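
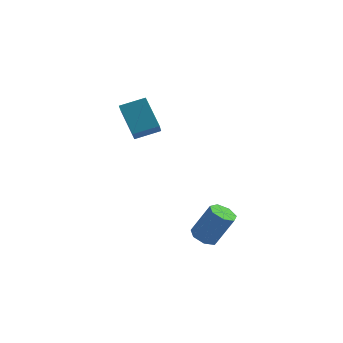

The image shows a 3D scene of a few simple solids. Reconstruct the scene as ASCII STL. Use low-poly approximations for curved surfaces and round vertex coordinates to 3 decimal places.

solid 
facet normal -0.470 -0.073 -0.880
outer loop
vertex 2.377 -2.389 -3.454
vertex 1.795 -2.596 -3.126
vertex 1.997 -1.945 -3.288
endloop
endfacet
facet normal 0.623 0.679 -0.389
outer loop
vertex 2.377 -2.389 -3.454
vertex 1.997 -1.945 -3.288
vertex 3.228 -2.257 -1.862
endloop
endfacet
facet normal 0.622 0.681 -0.388
outer loop
vertex 3.228 -2.257 -1.862
vertex 1.997 -1.945 -3.288
vertex 2.847 -1.814 -1.695
endloop
endfacet
facet normal 0.470 0.072 0.880
outer loop
vertex 3.228 -2.257 -1.862
vertex 2.847 -1.814 -1.695
vertex 2.645 -2.464 -1.534
endloop
endfacet
facet normal -0.469 -0.073 -0.880
outer loop
vertex 1.997 -1.945 -3.288
vertex 1.795 -2.596 -3.126
vertex 1.464 -1.992 -3.0
endloop
endfacet
facet normal -0.102 0.994 -0.027
outer loop
vertex 1.997 -1.945 -3.288
vertex 1.464 -1.992 -3.0
vertex 2.847 -1.814 -1.695
endloop
endfacet
facet normal -0.101 0.994 -0.028
outer loop
vertex 2.847 -1.814 -1.695
vertex 1.464 -1.992 -3.0
vertex 2.314 -1.86 -1.407
endloop
endfacet
facet normal 0.469 0.072 0.880
outer loop
vertex 2.847 -1.814 -1.695
vertex 2.314 -1.86 -1.407
vertex 2.645 -2.464 -1.534
endloop
endfacet
facet normal -0.469 -0.074 -0.880
outer loop
vertex 1.464 -1.992 -3.0
vertex 1.795 -2.596 -3.126
vertex 1.181 -2.494 -2.807
endloop
endfacet
facet normal -0.750 0.559 0.354
outer loop
vertex 1.464 -1.992 -3.0
vertex 1.181 -2.494 -2.807
vertex 2.314 -1.86 -1.407
endloop
endfacet
facet normal -0.750 0.559 0.354
outer loop
vertex 2.314 -1.86 -1.407
vertex 1.181 -2.494 -2.807
vertex 2.031 -2.362 -1.214
endloop
endfacet
facet normal 0.470 0.073 0.879
outer loop
vertex 2.314 -1.86 -1.407
vertex 2.031 -2.362 -1.214
vertex 2.645 -2.464 -1.534
endloop
endfacet
facet normal -0.469 -0.074 -0.880
outer loop
vertex 1.181 -2.494 -2.807
vertex 1.795 -2.596 -3.126
vertex 1.36 -3.072 -2.854
endloop
endfacet
facet normal -0.832 -0.296 0.469
outer loop
vertex 1.181 -2.494 -2.807
vertex 1.36 -3.072 -2.854
vertex 2.031 -2.362 -1.214
endloop
endfacet
facet normal -0.832 -0.297 0.469
outer loop
vertex 2.031 -2.362 -1.214
vertex 1.36 -3.072 -2.854
vertex 2.21 -2.94 -1.262
endloop
endfacet
facet normal 0.470 0.073 0.879
outer loop
vertex 2.031 -2.362 -1.214
vertex 2.21 -2.94 -1.262
vertex 2.645 -2.464 -1.534
endloop
endfacet
facet normal -0.471 -0.072 -0.879
outer loop
vertex 1.36 -3.072 -2.854
vertex 1.795 -2.596 -3.126
vertex 1.866 -3.292 -3.107
endloop
endfacet
facet normal -0.288 -0.929 0.231
outer loop
vertex 1.36 -3.072 -2.854
vertex 1.866 -3.292 -3.107
vertex 2.21 -2.94 -1.262
endloop
endfacet
facet normal -0.288 -0.929 0.231
outer loop
vertex 2.21 -2.94 -1.262
vertex 1.866 -3.292 -3.107
vertex 2.717 -3.16 -1.514
endloop
endfacet
facet normal 0.469 0.074 0.880
outer loop
vertex 2.21 -2.94 -1.262
vertex 2.717 -3.16 -1.514
vertex 2.645 -2.464 -1.534
endloop
endfacet
facet normal -0.470 -0.072 -0.880
outer loop
vertex 1.866 -3.292 -3.107
vertex 1.795 -2.596 -3.126
vertex 2.319 -2.988 -3.374
endloop
endfacet
facet normal 0.472 -0.863 -0.181
outer loop
vertex 1.866 -3.292 -3.107
vertex 2.319 -2.988 -3.374
vertex 2.717 -3.16 -1.514
endloop
endfacet
facet normal 0.472 -0.863 -0.181
outer loop
vertex 2.717 -3.16 -1.514
vertex 2.319 -2.988 -3.374
vertex 3.17 -2.856 -1.781
endloop
endfacet
facet normal 0.469 0.074 0.880
outer loop
vertex 2.717 -3.16 -1.514
vertex 3.17 -2.856 -1.781
vertex 2.645 -2.464 -1.534
endloop
endfacet
facet normal -0.470 -0.072 -0.880
outer loop
vertex 2.319 -2.988 -3.374
vertex 1.795 -2.596 -3.126
vertex 2.377 -2.389 -3.454
endloop
endfacet
facet normal 0.878 -0.146 -0.457
outer loop
vertex 2.319 -2.988 -3.374
vertex 2.377 -2.389 -3.454
vertex 3.17 -2.856 -1.781
endloop
endfacet
facet normal 0.877 -0.147 -0.457
outer loop
vertex 3.17 -2.856 -1.781
vertex 2.377 -2.389 -3.454
vertex 3.228 -2.257 -1.862
endloop
endfacet
facet normal 0.469 0.074 0.880
outer loop
vertex 3.17 -2.856 -1.781
vertex 3.228 -2.257 -1.862
vertex 2.645 -2.464 -1.534
endloop
endfacet
facet normal -0.899 -0.330 -0.288
outer loop
vertex -2.099 2.007 0.62
vertex -2.915 3.156 1.85
vertex -2.148 2.896 -0.243
endloop
endfacet
facet normal 0.436 -0.614 -0.658
outer loop
vertex -0.925 3.344 0.15
vertex -2.099 2.007 0.62
vertex -2.148 2.896 -0.243
endloop
endfacet
facet normal -0.899 -0.329 -0.289
outer loop
vertex -2.148 2.896 -0.243
vertex -2.915 3.156 1.85
vertex -2.963 4.045 0.987
endloop
endfacet
facet normal -0.039 0.717 -0.696
outer loop
vertex -2.963 4.045 0.987
vertex -0.925 3.344 0.15
vertex -2.148 2.896 -0.243
endloop
endfacet
facet normal 0.039 -0.717 0.696
outer loop
vertex -2.099 2.007 0.62
vertex -1.692 3.604 2.243
vertex -2.915 3.156 1.85
endloop
endfacet
facet normal 0.437 -0.614 -0.657
outer loop
vertex -0.877 2.455 1.013
vertex -2.099 2.007 0.62
vertex -0.925 3.344 0.15
endloop
endfacet
facet normal 0.039 -0.717 0.696
outer loop
vertex -0.877 2.455 1.013
vertex -1.692 3.604 2.243
vertex -2.099 2.007 0.62
endloop
endfacet
facet normal -0.436 0.615 0.657
outer loop
vertex -2.915 3.156 1.85
vertex -1.692 3.604 2.243
vertex -2.963 4.045 0.987
endloop
endfacet
facet normal -0.039 0.717 -0.696
outer loop
vertex -1.741 4.493 1.38
vertex -0.925 3.344 0.15
vertex -2.963 4.045 0.987
endloop
endfacet
facet normal -0.437 0.614 0.657
outer loop
vertex -2.963 4.045 0.987
vertex -1.692 3.604 2.243
vertex -1.741 4.493 1.38
endloop
endfacet
facet normal 0.899 0.329 0.289
outer loop
vertex -1.741 4.493 1.38
vertex -0.877 2.455 1.013
vertex -0.925 3.344 0.15
endloop
endfacet
facet normal 0.899 0.329 0.288
outer loop
vertex -1.692 3.604 2.243
vertex -0.877 2.455 1.013
vertex -1.741 4.493 1.38
endloop
endfacet

endsolid


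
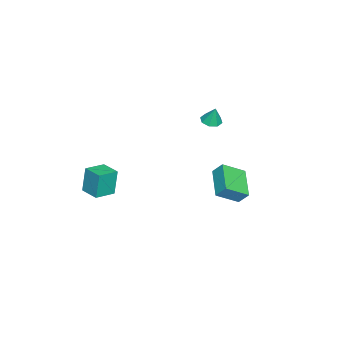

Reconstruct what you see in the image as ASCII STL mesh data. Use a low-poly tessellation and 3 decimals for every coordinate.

solid 
facet normal -0.139 -0.251 -0.958
outer loop
vertex -3.333 1.531 3.254
vertex -3.828 1.919 3.224
vertex -3.209 1.977 3.119
endloop
endfacet
facet normal 0.913 -0.137 0.385
outer loop
vertex -3.333 1.531 3.254
vertex -3.209 1.977 3.119
vertex -3.672 2.201 4.296
endloop
endfacet
facet normal -0.139 -0.252 -0.958
outer loop
vertex -3.209 1.977 3.119
vertex -3.828 1.919 3.224
vertex -3.448 2.389 3.045
endloop
endfacet
facet normal 0.825 0.519 0.226
outer loop
vertex -3.209 1.977 3.119
vertex -3.448 2.389 3.045
vertex -3.672 2.201 4.296
endloop
endfacet
facet normal -0.139 -0.252 -0.958
outer loop
vertex -3.448 2.389 3.045
vertex -3.828 1.919 3.224
vertex -3.91 2.526 3.076
endloop
endfacet
facet normal 0.291 0.937 0.193
outer loop
vertex -3.448 2.389 3.045
vertex -3.91 2.526 3.076
vertex -3.672 2.201 4.296
endloop
endfacet
facet normal -0.138 -0.252 -0.958
outer loop
vertex -3.91 2.526 3.076
vertex -3.828 1.919 3.224
vertex -4.323 2.307 3.193
endloop
endfacet
facet normal -0.377 0.874 0.306
outer loop
vertex -3.91 2.526 3.076
vertex -4.323 2.307 3.193
vertex -3.672 2.201 4.296
endloop
endfacet
facet normal -0.139 -0.254 -0.957
outer loop
vertex -4.323 2.307 3.193
vertex -3.828 1.919 3.224
vertex -4.446 1.861 3.329
endloop
endfacet
facet normal -0.785 0.368 0.499
outer loop
vertex -4.323 2.307 3.193
vertex -4.446 1.861 3.329
vertex -3.672 2.201 4.296
endloop
endfacet
facet normal -0.139 -0.251 -0.958
outer loop
vertex -4.446 1.861 3.329
vertex -3.828 1.919 3.224
vertex -4.207 1.449 3.402
endloop
endfacet
facet normal -0.696 -0.287 0.658
outer loop
vertex -4.446 1.861 3.329
vertex -4.207 1.449 3.402
vertex -3.672 2.201 4.296
endloop
endfacet
facet normal -0.139 -0.251 -0.958
outer loop
vertex -4.207 1.449 3.402
vertex -3.828 1.919 3.224
vertex -3.746 1.312 3.371
endloop
endfacet
facet normal -0.163 -0.705 0.690
outer loop
vertex -4.207 1.449 3.402
vertex -3.746 1.312 3.371
vertex -3.672 2.201 4.296
endloop
endfacet
facet normal -0.138 -0.251 -0.958
outer loop
vertex -3.746 1.312 3.371
vertex -3.828 1.919 3.224
vertex -3.333 1.531 3.254
endloop
endfacet
facet normal 0.504 -0.642 0.577
outer loop
vertex -3.746 1.312 3.371
vertex -3.333 1.531 3.254
vertex -3.672 2.201 4.296
endloop
endfacet
facet normal -0.864 -0.358 0.354
outer loop
vertex -1.589 2.681 0.651
vertex -1.539 3.256 1.355
vertex -2.365 3.746 -0.164
endloop
endfacet
facet normal -0.055 -0.632 -0.773
outer loop
vertex -0.681 4.444 -0.855
vertex -1.589 2.681 0.651
vertex -2.365 3.746 -0.164
endloop
endfacet
facet normal -0.864 -0.358 0.354
outer loop
vertex -2.365 3.746 -0.164
vertex -1.539 3.256 1.355
vertex -2.315 4.321 0.539
endloop
endfacet
facet normal -0.501 0.687 -0.526
outer loop
vertex -2.315 4.321 0.539
vertex -0.681 4.444 -0.855
vertex -2.365 3.746 -0.164
endloop
endfacet
facet normal 0.501 -0.687 0.526
outer loop
vertex -1.589 2.681 0.651
vertex 0.145 3.954 0.664
vertex -1.539 3.256 1.355
endloop
endfacet
facet normal -0.055 -0.632 -0.773
outer loop
vertex 0.095 3.379 -0.039
vertex -1.589 2.681 0.651
vertex -0.681 4.444 -0.855
endloop
endfacet
facet normal 0.501 -0.687 0.526
outer loop
vertex 0.095 3.379 -0.039
vertex 0.145 3.954 0.664
vertex -1.589 2.681 0.651
endloop
endfacet
facet normal 0.055 0.632 0.773
outer loop
vertex -1.539 3.256 1.355
vertex 0.145 3.954 0.664
vertex -2.315 4.321 0.539
endloop
endfacet
facet normal -0.501 0.688 -0.526
outer loop
vertex -0.631 5.019 -0.151
vertex -0.681 4.444 -0.855
vertex -2.315 4.321 0.539
endloop
endfacet
facet normal 0.055 0.632 0.773
outer loop
vertex -2.315 4.321 0.539
vertex 0.145 3.954 0.664
vertex -0.631 5.019 -0.151
endloop
endfacet
facet normal 0.864 0.358 -0.354
outer loop
vertex -0.631 5.019 -0.151
vertex 0.095 3.379 -0.039
vertex -0.681 4.444 -0.855
endloop
endfacet
facet normal 0.864 0.358 -0.354
outer loop
vertex 0.145 3.954 0.664
vertex 0.095 3.379 -0.039
vertex -0.631 5.019 -0.151
endloop
endfacet
facet normal -0.525 -0.850 -0.027
outer loop
vertex 3.646 -2.627 3.148
vertex 2.618 -1.985 2.937
vertex 3.898 -2.733 1.592
endloop
endfacet
facet normal 0.836 -0.522 0.171
outer loop
vertex 4.502 -1.755 1.623
vertex 3.646 -2.627 3.148
vertex 3.898 -2.733 1.592
endloop
endfacet
facet normal -0.525 -0.851 -0.027
outer loop
vertex 3.898 -2.733 1.592
vertex 2.618 -1.985 2.937
vertex 2.87 -2.092 1.381
endloop
endfacet
facet normal 0.160 -0.068 -0.985
outer loop
vertex 2.87 -2.092 1.381
vertex 4.502 -1.755 1.623
vertex 3.898 -2.733 1.592
endloop
endfacet
facet normal -0.160 0.068 0.985
outer loop
vertex 3.646 -2.627 3.148
vertex 3.222 -1.007 2.968
vertex 2.618 -1.985 2.937
endloop
endfacet
facet normal 0.836 -0.521 0.171
outer loop
vertex 4.25 -1.648 3.179
vertex 3.646 -2.627 3.148
vertex 4.502 -1.755 1.623
endloop
endfacet
facet normal -0.160 0.068 0.985
outer loop
vertex 4.25 -1.648 3.179
vertex 3.222 -1.007 2.968
vertex 3.646 -2.627 3.148
endloop
endfacet
facet normal -0.836 0.522 -0.171
outer loop
vertex 2.618 -1.985 2.937
vertex 3.222 -1.007 2.968
vertex 2.87 -2.092 1.381
endloop
endfacet
facet normal 0.160 -0.068 -0.985
outer loop
vertex 3.474 -1.113 1.412
vertex 4.502 -1.755 1.623
vertex 2.87 -2.092 1.381
endloop
endfacet
facet normal -0.836 0.521 -0.171
outer loop
vertex 2.87 -2.092 1.381
vertex 3.222 -1.007 2.968
vertex 3.474 -1.113 1.412
endloop
endfacet
facet normal 0.526 0.850 0.027
outer loop
vertex 3.474 -1.113 1.412
vertex 4.25 -1.648 3.179
vertex 4.502 -1.755 1.623
endloop
endfacet
facet normal 0.525 0.851 0.027
outer loop
vertex 3.222 -1.007 2.968
vertex 4.25 -1.648 3.179
vertex 3.474 -1.113 1.412
endloop
endfacet

endsolid


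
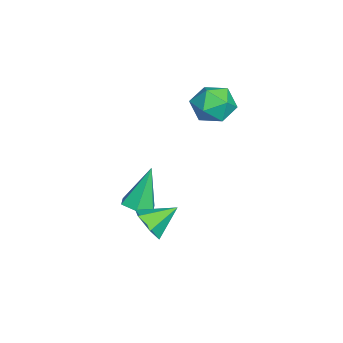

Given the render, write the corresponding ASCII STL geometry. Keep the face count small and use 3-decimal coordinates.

solid 
facet normal 0.242 -0.248 -0.938
outer loop
vertex -0.2 0.554 -3.006
vertex -0.986 0.529 -3.202
vertex -0.571 1.221 -3.278
endloop
endfacet
facet normal 0.740 0.562 0.369
outer loop
vertex -0.2 0.554 -3.006
vertex -0.571 1.221 -3.278
vertex -1.514 1.071 -1.158
endloop
endfacet
facet normal 0.243 -0.249 -0.938
outer loop
vertex -0.571 1.221 -3.278
vertex -0.986 0.529 -3.202
vertex -1.356 1.196 -3.475
endloop
endfacet
facet normal -0.045 0.998 0.051
outer loop
vertex -0.571 1.221 -3.278
vertex -1.356 1.196 -3.475
vertex -1.514 1.071 -1.158
endloop
endfacet
facet normal 0.243 -0.249 -0.938
outer loop
vertex -1.356 1.196 -3.475
vertex -0.986 0.529 -3.202
vertex -1.771 0.504 -3.399
endloop
endfacet
facet normal -0.859 0.512 -0.031
outer loop
vertex -1.356 1.196 -3.475
vertex -1.771 0.504 -3.399
vertex -1.514 1.071 -1.158
endloop
endfacet
facet normal 0.243 -0.248 -0.938
outer loop
vertex -1.771 0.504 -3.399
vertex -0.986 0.529 -3.202
vertex -1.4 -0.163 -3.126
endloop
endfacet
facet normal -0.889 -0.410 0.206
outer loop
vertex -1.771 0.504 -3.399
vertex -1.4 -0.163 -3.126
vertex -1.514 1.071 -1.158
endloop
endfacet
facet normal 0.242 -0.248 -0.938
outer loop
vertex -1.4 -0.163 -3.126
vertex -0.986 0.529 -3.202
vertex -0.615 -0.137 -2.93
endloop
endfacet
facet normal -0.103 -0.845 0.524
outer loop
vertex -1.4 -0.163 -3.126
vertex -0.615 -0.137 -2.93
vertex -1.514 1.071 -1.158
endloop
endfacet
facet normal 0.242 -0.248 -0.938
outer loop
vertex -0.615 -0.137 -2.93
vertex -0.986 0.529 -3.202
vertex -0.2 0.554 -3.006
endloop
endfacet
facet normal 0.710 -0.360 0.605
outer loop
vertex -0.615 -0.137 -2.93
vertex -0.2 0.554 -3.006
vertex -1.514 1.071 -1.158
endloop
endfacet
facet normal 0.344 -0.792 -0.505
outer loop
vertex 2.648 0.933 -1.153
vertex 2.328 1.276 -1.909
vertex 3.156 1.47 -1.649
endloop
endfacet
facet normal 0.507 0.276 0.817
outer loop
vertex 2.648 0.933 -1.153
vertex 3.156 1.47 -1.649
vertex 1.812 2.464 -1.151
endloop
endfacet
facet normal 0.344 -0.792 -0.505
outer loop
vertex 3.156 1.47 -1.649
vertex 2.328 1.276 -1.909
vertex 2.836 1.813 -2.405
endloop
endfacet
facet normal 0.614 0.783 0.095
outer loop
vertex 3.156 1.47 -1.649
vertex 2.836 1.813 -2.405
vertex 1.812 2.464 -1.151
endloop
endfacet
facet normal 0.344 -0.792 -0.505
outer loop
vertex 2.836 1.813 -2.405
vertex 2.328 1.276 -1.909
vertex 2.007 1.619 -2.665
endloop
endfacet
facet normal -0.049 0.869 -0.492
outer loop
vertex 2.836 1.813 -2.405
vertex 2.007 1.619 -2.665
vertex 1.812 2.464 -1.151
endloop
endfacet
facet normal 0.344 -0.792 -0.505
outer loop
vertex 2.007 1.619 -2.665
vertex 2.328 1.276 -1.909
vertex 1.499 1.082 -2.169
endloop
endfacet
facet normal -0.820 0.448 -0.356
outer loop
vertex 2.007 1.619 -2.665
vertex 1.499 1.082 -2.169
vertex 1.812 2.464 -1.151
endloop
endfacet
facet normal 0.344 -0.792 -0.505
outer loop
vertex 1.499 1.082 -2.169
vertex 2.328 1.276 -1.909
vertex 1.82 0.739 -1.413
endloop
endfacet
facet normal -0.928 -0.060 0.367
outer loop
vertex 1.499 1.082 -2.169
vertex 1.82 0.739 -1.413
vertex 1.812 2.464 -1.151
endloop
endfacet
facet normal 0.344 -0.792 -0.505
outer loop
vertex 1.82 0.739 -1.413
vertex 2.328 1.276 -1.909
vertex 2.648 0.933 -1.153
endloop
endfacet
facet normal -0.265 -0.146 0.953
outer loop
vertex 1.82 0.739 -1.413
vertex 2.648 0.933 -1.153
vertex 1.812 2.464 -1.151
endloop
endfacet
facet normal -0.957 -0.284 -0.066
outer loop
vertex -3.819 3.941 1.944
vertex -3.502 2.955 1.592
vertex -3.63 3.138 2.662
endloop
endfacet
facet normal -0.870 0.199 0.451
outer loop
vertex -3.819 3.941 1.944
vertex -3.63 3.138 2.662
vertex -3.287 4.155 2.875
endloop
endfacet
facet normal -0.594 0.789 0.158
outer loop
vertex -3.819 3.941 1.944
vertex -3.287 4.155 2.875
vertex -2.947 4.6 1.935
endloop
endfacet
facet normal -0.511 0.669 -0.540
outer loop
vertex -3.819 3.941 1.944
vertex -2.947 4.6 1.935
vertex -3.08 3.858 1.142
endloop
endfacet
facet normal -0.735 0.006 -0.678
outer loop
vertex -3.819 3.941 1.944
vertex -3.08 3.858 1.142
vertex -3.502 2.955 1.592
endloop
endfacet
facet normal -0.394 -0.059 0.917
outer loop
vertex -3.287 4.155 2.875
vertex -3.63 3.138 2.662
vertex -2.64 3.302 3.098
endloop
endfacet
facet normal -0.534 -0.842 0.080
outer loop
vertex -3.63 3.138 2.662
vertex -3.502 2.955 1.592
vertex -2.773 2.56 2.305
endloop
endfacet
facet normal -0.176 -0.372 -0.911
outer loop
vertex -3.502 2.955 1.592
vertex -3.08 3.858 1.142
vertex -2.433 3.005 1.365
endloop
endfacet
facet normal 0.187 0.702 -0.688
outer loop
vertex -3.08 3.858 1.142
vertex -2.947 4.6 1.935
vertex -2.09 4.022 1.578
endloop
endfacet
facet normal 0.052 0.895 0.443
outer loop
vertex -2.947 4.6 1.935
vertex -3.287 4.155 2.875
vertex -2.218 4.205 2.648
endloop
endfacet
facet normal 0.511 -0.669 0.540
outer loop
vertex -1.901 3.219 2.296
vertex -2.64 3.302 3.098
vertex -2.773 2.56 2.305
endloop
endfacet
facet normal 0.594 -0.789 -0.158
outer loop
vertex -1.901 3.219 2.296
vertex -2.773 2.56 2.305
vertex -2.433 3.005 1.365
endloop
endfacet
facet normal 0.870 -0.199 -0.451
outer loop
vertex -1.901 3.219 2.296
vertex -2.433 3.005 1.365
vertex -2.09 4.022 1.578
endloop
endfacet
facet normal 0.957 0.284 0.066
outer loop
vertex -1.901 3.219 2.296
vertex -2.09 4.022 1.578
vertex -2.218 4.205 2.648
endloop
endfacet
facet normal 0.735 -0.006 0.678
outer loop
vertex -1.901 3.219 2.296
vertex -2.218 4.205 2.648
vertex -2.64 3.302 3.098
endloop
endfacet
facet normal -0.187 -0.702 0.688
outer loop
vertex -2.773 2.56 2.305
vertex -2.64 3.302 3.098
vertex -3.63 3.138 2.662
endloop
endfacet
facet normal -0.052 -0.895 -0.443
outer loop
vertex -2.433 3.005 1.365
vertex -2.773 2.56 2.305
vertex -3.502 2.955 1.592
endloop
endfacet
facet normal 0.394 0.059 -0.917
outer loop
vertex -2.09 4.022 1.578
vertex -2.433 3.005 1.365
vertex -3.08 3.858 1.142
endloop
endfacet
facet normal 0.534 0.842 -0.080
outer loop
vertex -2.218 4.205 2.648
vertex -2.09 4.022 1.578
vertex -2.947 4.6 1.935
endloop
endfacet
facet normal 0.176 0.372 0.911
outer loop
vertex -2.64 3.302 3.098
vertex -2.218 4.205 2.648
vertex -3.287 4.155 2.875
endloop
endfacet

endsolid


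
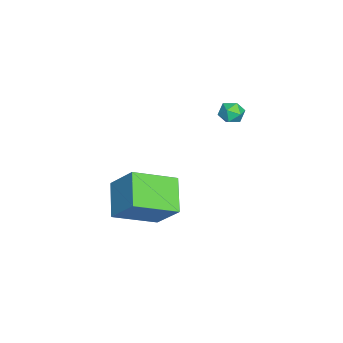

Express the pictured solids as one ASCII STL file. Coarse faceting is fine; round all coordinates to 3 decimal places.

solid 
facet normal -0.376 -0.560 -0.738
outer loop
vertex 0.979 -1.267 -0.399
vertex 0.085 0.492 -1.278
vertex 2.446 -0.997 -1.352
endloop
endfacet
facet normal 0.414 -0.814 0.407
outer loop
vertex 3.135 0.028 -0.002
vertex 0.979 -1.267 -0.399
vertex 2.446 -0.997 -1.352
endloop
endfacet
facet normal -0.376 -0.560 -0.738
outer loop
vertex 2.446 -0.997 -1.352
vertex 0.085 0.492 -1.278
vertex 1.552 0.762 -2.231
endloop
endfacet
facet normal 0.829 0.152 -0.538
outer loop
vertex 1.552 0.762 -2.231
vertex 3.135 0.028 -0.002
vertex 2.446 -0.997 -1.352
endloop
endfacet
facet normal -0.829 -0.152 0.538
outer loop
vertex 0.979 -1.267 -0.399
vertex 0.774 1.517 0.072
vertex 0.085 0.492 -1.278
endloop
endfacet
facet normal 0.414 -0.814 0.407
outer loop
vertex 1.668 -0.242 0.951
vertex 0.979 -1.267 -0.399
vertex 3.135 0.028 -0.002
endloop
endfacet
facet normal -0.829 -0.152 0.538
outer loop
vertex 1.668 -0.242 0.951
vertex 0.774 1.517 0.072
vertex 0.979 -1.267 -0.399
endloop
endfacet
facet normal -0.414 0.814 -0.407
outer loop
vertex 0.085 0.492 -1.278
vertex 0.774 1.517 0.072
vertex 1.552 0.762 -2.231
endloop
endfacet
facet normal 0.829 0.152 -0.538
outer loop
vertex 2.241 1.787 -0.881
vertex 3.135 0.028 -0.002
vertex 1.552 0.762 -2.231
endloop
endfacet
facet normal -0.414 0.814 -0.407
outer loop
vertex 1.552 0.762 -2.231
vertex 0.774 1.517 0.072
vertex 2.241 1.787 -0.881
endloop
endfacet
facet normal 0.376 0.560 0.738
outer loop
vertex 2.241 1.787 -0.881
vertex 1.668 -0.242 0.951
vertex 3.135 0.028 -0.002
endloop
endfacet
facet normal 0.376 0.560 0.738
outer loop
vertex 0.774 1.517 0.072
vertex 1.668 -0.242 0.951
vertex 2.241 1.787 -0.881
endloop
endfacet
facet normal 0.238 0.961 -0.142
outer loop
vertex -3.094 3.646 1.015
vertex -3.505 3.816 1.477
vertex -2.894 3.686 1.623
endloop
endfacet
facet normal 0.791 0.535 -0.295
outer loop
vertex -3.094 3.646 1.015
vertex -2.894 3.686 1.623
vertex -2.702 3.198 1.253
endloop
endfacet
facet normal 0.585 0.083 -0.807
outer loop
vertex -3.094 3.646 1.015
vertex -2.702 3.198 1.253
vertex -3.194 3.027 0.879
endloop
endfacet
facet normal -0.096 0.228 -0.969
outer loop
vertex -3.094 3.646 1.015
vertex -3.194 3.027 0.879
vertex -3.69 3.409 1.018
endloop
endfacet
facet normal -0.309 0.770 -0.558
outer loop
vertex -3.094 3.646 1.015
vertex -3.69 3.409 1.018
vertex -3.505 3.816 1.477
endloop
endfacet
facet normal 0.945 0.154 0.288
outer loop
vertex -2.702 3.198 1.253
vertex -2.894 3.686 1.623
vertex -2.87 3.091 1.862
endloop
endfacet
facet normal 0.051 0.842 0.538
outer loop
vertex -2.894 3.686 1.623
vertex -3.505 3.816 1.477
vertex -3.366 3.473 2.001
endloop
endfacet
facet normal -0.835 0.533 -0.137
outer loop
vertex -3.505 3.816 1.477
vertex -3.69 3.409 1.018
vertex -3.858 3.302 1.627
endloop
endfacet
facet normal -0.488 -0.342 -0.803
outer loop
vertex -3.69 3.409 1.018
vertex -3.194 3.027 0.879
vertex -3.666 2.814 1.257
endloop
endfacet
facet normal 0.612 -0.578 -0.540
outer loop
vertex -3.194 3.027 0.879
vertex -2.702 3.198 1.253
vertex -3.055 2.684 1.403
endloop
endfacet
facet normal 0.096 -0.228 0.969
outer loop
vertex -3.466 2.854 1.865
vertex -2.87 3.091 1.862
vertex -3.366 3.473 2.001
endloop
endfacet
facet normal -0.585 -0.083 0.807
outer loop
vertex -3.466 2.854 1.865
vertex -3.366 3.473 2.001
vertex -3.858 3.302 1.627
endloop
endfacet
facet normal -0.791 -0.535 0.295
outer loop
vertex -3.466 2.854 1.865
vertex -3.858 3.302 1.627
vertex -3.666 2.814 1.257
endloop
endfacet
facet normal -0.238 -0.961 0.142
outer loop
vertex -3.466 2.854 1.865
vertex -3.666 2.814 1.257
vertex -3.055 2.684 1.403
endloop
endfacet
facet normal 0.309 -0.770 0.558
outer loop
vertex -3.466 2.854 1.865
vertex -3.055 2.684 1.403
vertex -2.87 3.091 1.862
endloop
endfacet
facet normal 0.488 0.342 0.803
outer loop
vertex -3.366 3.473 2.001
vertex -2.87 3.091 1.862
vertex -2.894 3.686 1.623
endloop
endfacet
facet normal -0.612 0.578 0.540
outer loop
vertex -3.858 3.302 1.627
vertex -3.366 3.473 2.001
vertex -3.505 3.816 1.477
endloop
endfacet
facet normal -0.945 -0.154 -0.288
outer loop
vertex -3.666 2.814 1.257
vertex -3.858 3.302 1.627
vertex -3.69 3.409 1.018
endloop
endfacet
facet normal -0.051 -0.842 -0.538
outer loop
vertex -3.055 2.684 1.403
vertex -3.666 2.814 1.257
vertex -3.194 3.027 0.879
endloop
endfacet
facet normal 0.835 -0.533 0.137
outer loop
vertex -2.87 3.091 1.862
vertex -3.055 2.684 1.403
vertex -2.702 3.198 1.253
endloop
endfacet

endsolid


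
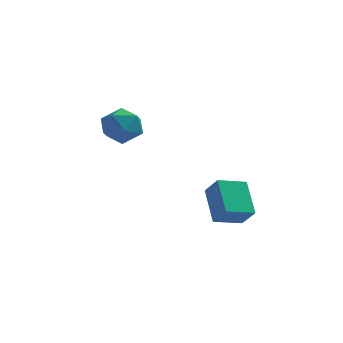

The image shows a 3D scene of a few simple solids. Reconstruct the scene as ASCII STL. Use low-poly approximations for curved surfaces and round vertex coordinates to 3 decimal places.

solid 
facet normal -0.563 0.095 0.821
outer loop
vertex -2.71 2.591 -0.453
vertex -2.103 1.891 0.044
vertex -1.867 2.915 0.087
endloop
endfacet
facet normal -0.555 0.702 0.446
outer loop
vertex -2.71 2.591 -0.453
vertex -1.867 2.915 0.087
vertex -2.085 3.338 -0.851
endloop
endfacet
facet normal -0.802 0.560 -0.208
outer loop
vertex -2.71 2.591 -0.453
vertex -2.085 3.338 -0.851
vertex -2.456 2.576 -1.473
endloop
endfacet
facet normal -0.962 -0.135 -0.238
outer loop
vertex -2.71 2.591 -0.453
vertex -2.456 2.576 -1.473
vertex -2.467 1.681 -0.92
endloop
endfacet
facet normal -0.814 -0.422 0.399
outer loop
vertex -2.71 2.591 -0.453
vertex -2.467 1.681 -0.92
vertex -2.103 1.891 0.044
endloop
endfacet
facet normal 0.123 0.915 0.384
outer loop
vertex -2.085 3.338 -0.851
vertex -1.867 2.915 0.087
vertex -1.093 3.099 -0.6
endloop
endfacet
facet normal 0.111 -0.067 0.991
outer loop
vertex -1.867 2.915 0.087
vertex -2.103 1.891 0.044
vertex -1.104 2.204 -0.047
endloop
endfacet
facet normal -0.296 -0.904 0.309
outer loop
vertex -2.103 1.891 0.044
vertex -2.467 1.681 -0.92
vertex -1.475 1.442 -0.669
endloop
endfacet
facet normal -0.536 -0.439 -0.721
outer loop
vertex -2.467 1.681 -0.92
vertex -2.456 2.576 -1.473
vertex -1.693 1.865 -1.607
endloop
endfacet
facet normal -0.276 0.685 -0.674
outer loop
vertex -2.456 2.576 -1.473
vertex -2.085 3.338 -0.851
vertex -1.457 2.889 -1.564
endloop
endfacet
facet normal 0.962 0.135 0.238
outer loop
vertex -0.85 2.189 -1.067
vertex -1.093 3.099 -0.6
vertex -1.104 2.204 -0.047
endloop
endfacet
facet normal 0.802 -0.560 0.208
outer loop
vertex -0.85 2.189 -1.067
vertex -1.104 2.204 -0.047
vertex -1.475 1.442 -0.669
endloop
endfacet
facet normal 0.555 -0.702 -0.446
outer loop
vertex -0.85 2.189 -1.067
vertex -1.475 1.442 -0.669
vertex -1.693 1.865 -1.607
endloop
endfacet
facet normal 0.563 -0.095 -0.821
outer loop
vertex -0.85 2.189 -1.067
vertex -1.693 1.865 -1.607
vertex -1.457 2.889 -1.564
endloop
endfacet
facet normal 0.814 0.422 -0.399
outer loop
vertex -0.85 2.189 -1.067
vertex -1.457 2.889 -1.564
vertex -1.093 3.099 -0.6
endloop
endfacet
facet normal 0.536 0.439 0.721
outer loop
vertex -1.104 2.204 -0.047
vertex -1.093 3.099 -0.6
vertex -1.867 2.915 0.087
endloop
endfacet
facet normal 0.276 -0.685 0.674
outer loop
vertex -1.475 1.442 -0.669
vertex -1.104 2.204 -0.047
vertex -2.103 1.891 0.044
endloop
endfacet
facet normal -0.123 -0.915 -0.384
outer loop
vertex -1.693 1.865 -1.607
vertex -1.475 1.442 -0.669
vertex -2.467 1.681 -0.92
endloop
endfacet
facet normal -0.111 0.067 -0.991
outer loop
vertex -1.457 2.889 -1.564
vertex -1.693 1.865 -1.607
vertex -2.456 2.576 -1.473
endloop
endfacet
facet normal 0.296 0.904 -0.309
outer loop
vertex -1.093 3.099 -0.6
vertex -1.457 2.889 -1.564
vertex -2.085 3.338 -0.851
endloop
endfacet
facet normal -0.828 -0.501 0.252
outer loop
vertex 3.118 -2.343 -3.398
vertex 2.64 -0.985 -2.27
vertex 2.553 -1.836 -4.249
endloop
endfacet
facet normal 0.262 -0.743 -0.616
outer loop
vertex 3.68 -1.155 -4.59
vertex 3.118 -2.343 -3.398
vertex 2.553 -1.836 -4.249
endloop
endfacet
facet normal -0.828 -0.500 0.252
outer loop
vertex 2.553 -1.836 -4.249
vertex 2.64 -0.985 -2.27
vertex 2.075 -0.477 -3.12
endloop
endfacet
facet normal -0.495 0.446 -0.746
outer loop
vertex 2.075 -0.477 -3.12
vertex 3.68 -1.155 -4.59
vertex 2.553 -1.836 -4.249
endloop
endfacet
facet normal 0.495 -0.445 0.746
outer loop
vertex 3.118 -2.343 -3.398
vertex 3.767 -0.304 -2.611
vertex 2.64 -0.985 -2.27
endloop
endfacet
facet normal 0.261 -0.742 -0.617
outer loop
vertex 4.245 -1.663 -3.74
vertex 3.118 -2.343 -3.398
vertex 3.68 -1.155 -4.59
endloop
endfacet
facet normal 0.495 -0.445 0.746
outer loop
vertex 4.245 -1.663 -3.74
vertex 3.767 -0.304 -2.611
vertex 3.118 -2.343 -3.398
endloop
endfacet
facet normal -0.262 0.742 0.617
outer loop
vertex 2.64 -0.985 -2.27
vertex 3.767 -0.304 -2.611
vertex 2.075 -0.477 -3.12
endloop
endfacet
facet normal -0.495 0.445 -0.746
outer loop
vertex 3.202 0.203 -3.462
vertex 3.68 -1.155 -4.59
vertex 2.075 -0.477 -3.12
endloop
endfacet
facet normal -0.261 0.743 0.616
outer loop
vertex 2.075 -0.477 -3.12
vertex 3.767 -0.304 -2.611
vertex 3.202 0.203 -3.462
endloop
endfacet
facet normal 0.828 0.501 -0.252
outer loop
vertex 3.202 0.203 -3.462
vertex 4.245 -1.663 -3.74
vertex 3.68 -1.155 -4.59
endloop
endfacet
facet normal 0.828 0.500 -0.252
outer loop
vertex 3.767 -0.304 -2.611
vertex 4.245 -1.663 -3.74
vertex 3.202 0.203 -3.462
endloop
endfacet

endsolid


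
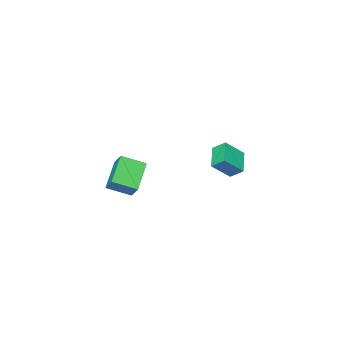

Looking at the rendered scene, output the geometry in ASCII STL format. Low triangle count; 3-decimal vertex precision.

solid 
facet normal -0.703 -0.335 0.627
outer loop
vertex 2.966 -3.722 2.246
vertex 2.063 -2.848 1.701
vertex 2.72 -4.359 1.63
endloop
endfacet
facet normal 0.659 -0.639 0.397
outer loop
vertex 4.077 -3.712 0.419
vertex 2.966 -3.722 2.246
vertex 2.72 -4.359 1.63
endloop
endfacet
facet normal -0.703 -0.335 0.627
outer loop
vertex 2.72 -4.359 1.63
vertex 2.063 -2.848 1.701
vertex 1.817 -3.485 1.085
endloop
endfacet
facet normal -0.267 -0.693 -0.669
outer loop
vertex 1.817 -3.485 1.085
vertex 4.077 -3.712 0.419
vertex 2.72 -4.359 1.63
endloop
endfacet
facet normal 0.267 0.693 0.669
outer loop
vertex 2.966 -3.722 2.246
vertex 3.42 -2.201 0.49
vertex 2.063 -2.848 1.701
endloop
endfacet
facet normal 0.659 -0.639 0.397
outer loop
vertex 4.323 -3.075 1.035
vertex 2.966 -3.722 2.246
vertex 4.077 -3.712 0.419
endloop
endfacet
facet normal 0.267 0.693 0.669
outer loop
vertex 4.323 -3.075 1.035
vertex 3.42 -2.201 0.49
vertex 2.966 -3.722 2.246
endloop
endfacet
facet normal -0.659 0.639 -0.397
outer loop
vertex 2.063 -2.848 1.701
vertex 3.42 -2.201 0.49
vertex 1.817 -3.485 1.085
endloop
endfacet
facet normal -0.267 -0.693 -0.669
outer loop
vertex 3.174 -2.838 -0.126
vertex 4.077 -3.712 0.419
vertex 1.817 -3.485 1.085
endloop
endfacet
facet normal -0.659 0.639 -0.397
outer loop
vertex 1.817 -3.485 1.085
vertex 3.42 -2.201 0.49
vertex 3.174 -2.838 -0.126
endloop
endfacet
facet normal 0.703 0.335 -0.627
outer loop
vertex 3.174 -2.838 -0.126
vertex 4.323 -3.075 1.035
vertex 4.077 -3.712 0.419
endloop
endfacet
facet normal 0.703 0.335 -0.627
outer loop
vertex 3.42 -2.201 0.49
vertex 4.323 -3.075 1.035
vertex 3.174 -2.838 -0.126
endloop
endfacet
facet normal -0.677 -0.517 0.524
outer loop
vertex -2.954 -2.019 2.002
vertex -3.961 -1.613 1.102
vertex -2.795 -2.737 1.5
endloop
endfacet
facet normal 0.714 -0.288 0.638
outer loop
vertex -1.759 -1.947 0.698
vertex -2.954 -2.019 2.002
vertex -2.795 -2.737 1.5
endloop
endfacet
facet normal -0.677 -0.517 0.524
outer loop
vertex -2.795 -2.737 1.5
vertex -3.961 -1.613 1.102
vertex -3.802 -2.331 0.6
endloop
endfacet
facet normal 0.179 -0.806 -0.564
outer loop
vertex -3.802 -2.331 0.6
vertex -1.759 -1.947 0.698
vertex -2.795 -2.737 1.5
endloop
endfacet
facet normal -0.179 0.806 0.564
outer loop
vertex -2.954 -2.019 2.002
vertex -2.925 -0.823 0.3
vertex -3.961 -1.613 1.102
endloop
endfacet
facet normal 0.714 -0.288 0.638
outer loop
vertex -1.918 -1.229 1.2
vertex -2.954 -2.019 2.002
vertex -1.759 -1.947 0.698
endloop
endfacet
facet normal -0.179 0.806 0.564
outer loop
vertex -1.918 -1.229 1.2
vertex -2.925 -0.823 0.3
vertex -2.954 -2.019 2.002
endloop
endfacet
facet normal -0.714 0.288 -0.638
outer loop
vertex -3.961 -1.613 1.102
vertex -2.925 -0.823 0.3
vertex -3.802 -2.331 0.6
endloop
endfacet
facet normal 0.179 -0.806 -0.564
outer loop
vertex -2.766 -1.541 -0.202
vertex -1.759 -1.947 0.698
vertex -3.802 -2.331 0.6
endloop
endfacet
facet normal -0.714 0.288 -0.638
outer loop
vertex -3.802 -2.331 0.6
vertex -2.925 -0.823 0.3
vertex -2.766 -1.541 -0.202
endloop
endfacet
facet normal 0.677 0.517 -0.524
outer loop
vertex -2.766 -1.541 -0.202
vertex -1.918 -1.229 1.2
vertex -1.759 -1.947 0.698
endloop
endfacet
facet normal 0.677 0.517 -0.524
outer loop
vertex -2.925 -0.823 0.3
vertex -1.918 -1.229 1.2
vertex -2.766 -1.541 -0.202
endloop
endfacet

endsolid


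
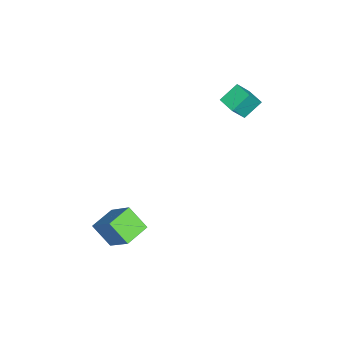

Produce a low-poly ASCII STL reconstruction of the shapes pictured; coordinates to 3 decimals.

solid 
facet normal -0.462 -0.522 -0.717
outer loop
vertex 2.914 -3.843 -1.832
vertex 1.851 -3.156 -1.647
vertex 3.329 -2.956 -2.746
endloop
endfacet
facet normal 0.831 -0.537 -0.144
outer loop
vertex 4.189 -1.984 -1.413
vertex 2.914 -3.843 -1.832
vertex 3.329 -2.956 -2.746
endloop
endfacet
facet normal -0.462 -0.522 -0.717
outer loop
vertex 3.329 -2.956 -2.746
vertex 1.851 -3.156 -1.647
vertex 2.266 -2.268 -2.561
endloop
endfacet
facet normal 0.310 0.662 -0.683
outer loop
vertex 2.266 -2.268 -2.561
vertex 4.189 -1.984 -1.413
vertex 3.329 -2.956 -2.746
endloop
endfacet
facet normal -0.309 -0.662 0.682
outer loop
vertex 2.914 -3.843 -1.832
vertex 2.711 -2.184 -0.314
vertex 1.851 -3.156 -1.647
endloop
endfacet
facet normal 0.831 -0.537 -0.145
outer loop
vertex 3.774 -2.872 -0.499
vertex 2.914 -3.843 -1.832
vertex 4.189 -1.984 -1.413
endloop
endfacet
facet normal -0.310 -0.662 0.682
outer loop
vertex 3.774 -2.872 -0.499
vertex 2.711 -2.184 -0.314
vertex 2.914 -3.843 -1.832
endloop
endfacet
facet normal -0.831 0.537 0.145
outer loop
vertex 1.851 -3.156 -1.647
vertex 2.711 -2.184 -0.314
vertex 2.266 -2.268 -2.561
endloop
endfacet
facet normal 0.309 0.662 -0.682
outer loop
vertex 3.126 -1.297 -1.228
vertex 4.189 -1.984 -1.413
vertex 2.266 -2.268 -2.561
endloop
endfacet
facet normal -0.831 0.538 0.144
outer loop
vertex 2.266 -2.268 -2.561
vertex 2.711 -2.184 -0.314
vertex 3.126 -1.297 -1.228
endloop
endfacet
facet normal 0.462 0.522 0.717
outer loop
vertex 3.126 -1.297 -1.228
vertex 3.774 -2.872 -0.499
vertex 4.189 -1.984 -1.413
endloop
endfacet
facet normal 0.463 0.522 0.717
outer loop
vertex 2.711 -2.184 -0.314
vertex 3.774 -2.872 -0.499
vertex 3.126 -1.297 -1.228
endloop
endfacet
facet normal -0.529 0.605 0.595
outer loop
vertex -2.036 1.943 4.759
vertex -1.382 2.586 4.687
vertex -2.642 2.443 3.711
endloop
endfacet
facet normal -0.711 -0.699 0.077
outer loop
vertex -2.038 1.754 3.033
vertex -2.036 1.943 4.759
vertex -2.642 2.443 3.711
endloop
endfacet
facet normal -0.529 0.605 0.595
outer loop
vertex -2.642 2.443 3.711
vertex -1.382 2.586 4.687
vertex -1.988 3.086 3.639
endloop
endfacet
facet normal -0.463 0.381 -0.800
outer loop
vertex -1.988 3.086 3.639
vertex -2.038 1.754 3.033
vertex -2.642 2.443 3.711
endloop
endfacet
facet normal 0.463 -0.381 0.800
outer loop
vertex -2.036 1.943 4.759
vertex -0.778 1.897 4.009
vertex -1.382 2.586 4.687
endloop
endfacet
facet normal -0.711 -0.699 0.077
outer loop
vertex -1.432 1.254 4.081
vertex -2.036 1.943 4.759
vertex -2.038 1.754 3.033
endloop
endfacet
facet normal 0.463 -0.381 0.800
outer loop
vertex -1.432 1.254 4.081
vertex -0.778 1.897 4.009
vertex -2.036 1.943 4.759
endloop
endfacet
facet normal 0.711 0.699 -0.077
outer loop
vertex -1.382 2.586 4.687
vertex -0.778 1.897 4.009
vertex -1.988 3.086 3.639
endloop
endfacet
facet normal -0.463 0.381 -0.800
outer loop
vertex -1.384 2.397 2.961
vertex -2.038 1.754 3.033
vertex -1.988 3.086 3.639
endloop
endfacet
facet normal 0.711 0.699 -0.077
outer loop
vertex -1.988 3.086 3.639
vertex -0.778 1.897 4.009
vertex -1.384 2.397 2.961
endloop
endfacet
facet normal 0.529 -0.605 -0.595
outer loop
vertex -1.384 2.397 2.961
vertex -1.432 1.254 4.081
vertex -2.038 1.754 3.033
endloop
endfacet
facet normal 0.529 -0.605 -0.595
outer loop
vertex -0.778 1.897 4.009
vertex -1.432 1.254 4.081
vertex -1.384 2.397 2.961
endloop
endfacet

endsolid


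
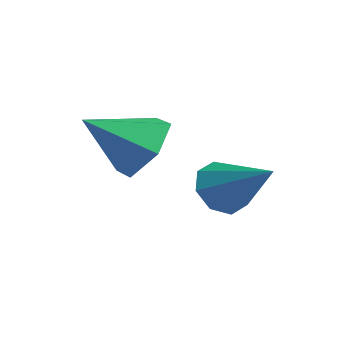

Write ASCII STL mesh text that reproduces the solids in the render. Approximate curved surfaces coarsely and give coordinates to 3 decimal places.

solid 
facet normal 0.196 0.802 -0.565
outer loop
vertex -1.09 2.218 2.111
vertex -1.606 1.759 1.28
vertex -2.149 2.382 1.976
endloop
endfacet
facet normal -0.104 0.137 0.985
outer loop
vertex -1.09 2.218 2.111
vertex -2.149 2.382 1.976
vertex -1.954 0.341 2.28
endloop
endfacet
facet normal 0.197 0.802 -0.564
outer loop
vertex -2.149 2.382 1.976
vertex -1.606 1.759 1.28
vertex -2.664 1.924 1.145
endloop
endfacet
facet normal -0.849 -0.003 0.528
outer loop
vertex -2.149 2.382 1.976
vertex -2.664 1.924 1.145
vertex -1.954 0.341 2.28
endloop
endfacet
facet normal 0.197 0.802 -0.564
outer loop
vertex -2.664 1.924 1.145
vertex -1.606 1.759 1.28
vertex -2.121 1.301 0.449
endloop
endfacet
facet normal -0.836 -0.513 -0.193
outer loop
vertex -2.664 1.924 1.145
vertex -2.121 1.301 0.449
vertex -1.954 0.341 2.28
endloop
endfacet
facet normal 0.197 0.802 -0.564
outer loop
vertex -2.121 1.301 0.449
vertex -1.606 1.759 1.28
vertex -1.062 1.136 0.585
endloop
endfacet
facet normal -0.079 -0.886 -0.457
outer loop
vertex -2.121 1.301 0.449
vertex -1.062 1.136 0.585
vertex -1.954 0.341 2.28
endloop
endfacet
facet normal 0.197 0.802 -0.565
outer loop
vertex -1.062 1.136 0.585
vertex -1.606 1.759 1.28
vertex -0.547 1.595 1.416
endloop
endfacet
facet normal 0.665 -0.747 0.000
outer loop
vertex -1.062 1.136 0.585
vertex -0.547 1.595 1.416
vertex -1.954 0.341 2.28
endloop
endfacet
facet normal 0.197 0.801 -0.565
outer loop
vertex -0.547 1.595 1.416
vertex -1.606 1.759 1.28
vertex -1.09 2.218 2.111
endloop
endfacet
facet normal 0.652 -0.235 0.721
outer loop
vertex -0.547 1.595 1.416
vertex -1.09 2.218 2.111
vertex -1.954 0.341 2.28
endloop
endfacet
facet normal -0.823 -0.246 -0.512
outer loop
vertex 0.138 3.147 -0.557
vertex -0.302 3.153 0.147
vertex -0.111 3.718 -0.431
endloop
endfacet
facet normal 0.695 0.430 -0.576
outer loop
vertex 0.138 3.147 -0.557
vertex -0.111 3.718 -0.431
vertex 1.222 3.607 1.093
endloop
endfacet
facet normal -0.823 -0.246 -0.512
outer loop
vertex -0.111 3.718 -0.431
vertex -0.302 3.153 0.147
vertex -0.472 3.958 0.034
endloop
endfacet
facet normal 0.328 0.919 -0.220
outer loop
vertex -0.111 3.718 -0.431
vertex -0.472 3.958 0.034
vertex 1.222 3.607 1.093
endloop
endfacet
facet normal -0.824 -0.246 -0.511
outer loop
vertex -0.472 3.958 0.034
vertex -0.302 3.153 0.147
vertex -0.732 3.726 0.565
endloop
endfacet
facet normal -0.047 0.924 0.381
outer loop
vertex -0.472 3.958 0.034
vertex -0.732 3.726 0.565
vertex 1.222 3.607 1.093
endloop
endfacet
facet normal -0.824 -0.245 -0.512
outer loop
vertex -0.732 3.726 0.565
vertex -0.302 3.153 0.147
vertex -0.741 3.159 0.851
endloop
endfacet
facet normal -0.209 0.443 0.872
outer loop
vertex -0.732 3.726 0.565
vertex -0.741 3.159 0.851
vertex 1.222 3.607 1.093
endloop
endfacet
facet normal -0.824 -0.245 -0.511
outer loop
vertex -0.741 3.159 0.851
vertex -0.302 3.153 0.147
vertex -0.492 2.588 0.724
endloop
endfacet
facet normal -0.064 -0.243 0.968
outer loop
vertex -0.741 3.159 0.851
vertex -0.492 2.588 0.724
vertex 1.222 3.607 1.093
endloop
endfacet
facet normal -0.824 -0.245 -0.511
outer loop
vertex -0.492 2.588 0.724
vertex -0.302 3.153 0.147
vertex -0.132 2.348 0.259
endloop
endfacet
facet normal 0.303 -0.731 0.612
outer loop
vertex -0.492 2.588 0.724
vertex -0.132 2.348 0.259
vertex 1.222 3.607 1.093
endloop
endfacet
facet normal -0.823 -0.245 -0.512
outer loop
vertex -0.132 2.348 0.259
vertex -0.302 3.153 0.147
vertex 0.129 2.58 -0.272
endloop
endfacet
facet normal 0.677 -0.736 0.011
outer loop
vertex -0.132 2.348 0.259
vertex 0.129 2.58 -0.272
vertex 1.222 3.607 1.093
endloop
endfacet
facet normal -0.823 -0.244 -0.512
outer loop
vertex 0.129 2.58 -0.272
vertex -0.302 3.153 0.147
vertex 0.138 3.147 -0.557
endloop
endfacet
facet normal 0.839 -0.255 -0.480
outer loop
vertex 0.129 2.58 -0.272
vertex 0.138 3.147 -0.557
vertex 1.222 3.607 1.093
endloop
endfacet

endsolid


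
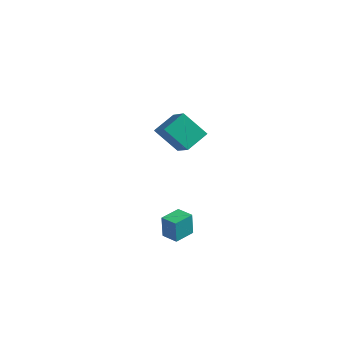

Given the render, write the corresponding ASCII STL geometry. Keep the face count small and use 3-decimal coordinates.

solid 
facet normal -0.997 0.081 -0.019
outer loop
vertex 1.678 -3.956 1.863
vertex 1.76 -2.94 1.901
vertex 1.703 -3.915 0.724
endloop
endfacet
facet normal -0.081 -0.996 -0.038
outer loop
vertex 2.5 -3.98 0.739
vertex 1.678 -3.956 1.863
vertex 1.703 -3.915 0.724
endloop
endfacet
facet normal -0.997 0.081 -0.019
outer loop
vertex 1.703 -3.915 0.724
vertex 1.76 -2.94 1.901
vertex 1.785 -2.899 0.762
endloop
endfacet
facet normal 0.022 0.036 -0.999
outer loop
vertex 1.785 -2.899 0.762
vertex 2.5 -3.98 0.739
vertex 1.703 -3.915 0.724
endloop
endfacet
facet normal -0.022 -0.036 0.999
outer loop
vertex 1.678 -3.956 1.863
vertex 2.557 -3.005 1.916
vertex 1.76 -2.94 1.901
endloop
endfacet
facet normal -0.081 -0.996 -0.038
outer loop
vertex 2.475 -4.021 1.878
vertex 1.678 -3.956 1.863
vertex 2.5 -3.98 0.739
endloop
endfacet
facet normal -0.022 -0.036 0.999
outer loop
vertex 2.475 -4.021 1.878
vertex 2.557 -3.005 1.916
vertex 1.678 -3.956 1.863
endloop
endfacet
facet normal 0.081 0.996 0.038
outer loop
vertex 1.76 -2.94 1.901
vertex 2.557 -3.005 1.916
vertex 1.785 -2.899 0.762
endloop
endfacet
facet normal 0.022 0.036 -0.999
outer loop
vertex 2.582 -2.964 0.777
vertex 2.5 -3.98 0.739
vertex 1.785 -2.899 0.762
endloop
endfacet
facet normal 0.081 0.996 0.038
outer loop
vertex 1.785 -2.899 0.762
vertex 2.557 -3.005 1.916
vertex 2.582 -2.964 0.777
endloop
endfacet
facet normal 0.997 -0.081 0.019
outer loop
vertex 2.582 -2.964 0.777
vertex 2.475 -4.021 1.878
vertex 2.5 -3.98 0.739
endloop
endfacet
facet normal 0.997 -0.081 0.019
outer loop
vertex 2.557 -3.005 1.916
vertex 2.475 -4.021 1.878
vertex 2.582 -2.964 0.777
endloop
endfacet
facet normal -0.668 -0.244 0.703
outer loop
vertex -2.142 2.271 3.905
vertex -3.3 2.965 3.047
vertex -2.368 1.144 3.299
endloop
endfacet
facet normal 0.724 -0.434 0.536
outer loop
vertex -1.3 1.535 2.173
vertex -2.142 2.271 3.905
vertex -2.368 1.144 3.299
endloop
endfacet
facet normal -0.668 -0.245 0.703
outer loop
vertex -2.368 1.144 3.299
vertex -3.3 2.965 3.047
vertex -3.526 1.838 2.44
endloop
endfacet
facet normal -0.174 -0.867 -0.466
outer loop
vertex -3.526 1.838 2.44
vertex -1.3 1.535 2.173
vertex -2.368 1.144 3.299
endloop
endfacet
facet normal 0.174 0.867 0.466
outer loop
vertex -2.142 2.271 3.905
vertex -2.232 3.356 1.921
vertex -3.3 2.965 3.047
endloop
endfacet
facet normal 0.724 -0.434 0.536
outer loop
vertex -1.074 2.662 2.78
vertex -2.142 2.271 3.905
vertex -1.3 1.535 2.173
endloop
endfacet
facet normal 0.174 0.867 0.466
outer loop
vertex -1.074 2.662 2.78
vertex -2.232 3.356 1.921
vertex -2.142 2.271 3.905
endloop
endfacet
facet normal -0.724 0.434 -0.536
outer loop
vertex -3.3 2.965 3.047
vertex -2.232 3.356 1.921
vertex -3.526 1.838 2.44
endloop
endfacet
facet normal -0.174 -0.867 -0.467
outer loop
vertex -2.458 2.229 1.315
vertex -1.3 1.535 2.173
vertex -3.526 1.838 2.44
endloop
endfacet
facet normal -0.724 0.434 -0.537
outer loop
vertex -3.526 1.838 2.44
vertex -2.232 3.356 1.921
vertex -2.458 2.229 1.315
endloop
endfacet
facet normal 0.668 0.245 -0.703
outer loop
vertex -2.458 2.229 1.315
vertex -1.074 2.662 2.78
vertex -1.3 1.535 2.173
endloop
endfacet
facet normal 0.668 0.244 -0.703
outer loop
vertex -2.232 3.356 1.921
vertex -1.074 2.662 2.78
vertex -2.458 2.229 1.315
endloop
endfacet

endsolid


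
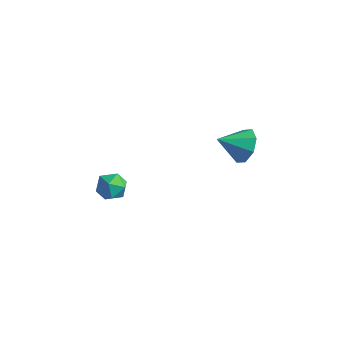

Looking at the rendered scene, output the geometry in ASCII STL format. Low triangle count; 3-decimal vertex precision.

solid 
facet normal 0.538 0.677 -0.502
outer loop
vertex 1.776 -1.991 3.541
vertex 1.128 -1.681 3.264
vertex 1.564 -1.565 3.888
endloop
endfacet
facet normal 0.374 -0.467 0.801
outer loop
vertex 1.776 -1.991 3.541
vertex 1.564 -1.565 3.888
vertex 0.492 -2.479 3.856
endloop
endfacet
facet normal 0.538 0.677 -0.502
outer loop
vertex 1.564 -1.565 3.888
vertex 1.128 -1.681 3.264
vertex 1.096 -1.206 3.87
endloop
endfacet
facet normal -0.034 0.005 0.999
outer loop
vertex 1.564 -1.565 3.888
vertex 1.096 -1.206 3.87
vertex 0.492 -2.479 3.856
endloop
endfacet
facet normal 0.539 0.677 -0.502
outer loop
vertex 1.096 -1.206 3.87
vertex 1.128 -1.681 3.264
vertex 0.647 -1.126 3.496
endloop
endfacet
facet normal -0.587 0.270 0.763
outer loop
vertex 1.096 -1.206 3.87
vertex 0.647 -1.126 3.496
vertex 0.492 -2.479 3.856
endloop
endfacet
facet normal 0.539 0.677 -0.501
outer loop
vertex 0.647 -1.126 3.496
vertex 1.128 -1.681 3.264
vertex 0.48 -1.37 2.987
endloop
endfacet
facet normal -0.957 0.171 0.232
outer loop
vertex 0.647 -1.126 3.496
vertex 0.48 -1.37 2.987
vertex 0.492 -2.479 3.856
endloop
endfacet
facet normal 0.539 0.676 -0.502
outer loop
vertex 0.48 -1.37 2.987
vertex 1.128 -1.681 3.264
vertex 0.692 -1.797 2.64
endloop
endfacet
facet normal -0.931 -0.232 -0.283
outer loop
vertex 0.48 -1.37 2.987
vertex 0.692 -1.797 2.64
vertex 0.492 -2.479 3.856
endloop
endfacet
facet normal 0.538 0.678 -0.502
outer loop
vertex 0.692 -1.797 2.64
vertex 1.128 -1.681 3.264
vertex 1.16 -2.155 2.658
endloop
endfacet
facet normal -0.521 -0.705 -0.481
outer loop
vertex 0.692 -1.797 2.64
vertex 1.16 -2.155 2.658
vertex 0.492 -2.479 3.856
endloop
endfacet
facet normal 0.540 0.676 -0.501
outer loop
vertex 1.16 -2.155 2.658
vertex 1.128 -1.681 3.264
vertex 1.608 -2.236 3.032
endloop
endfacet
facet normal 0.030 -0.969 -0.245
outer loop
vertex 1.16 -2.155 2.658
vertex 1.608 -2.236 3.032
vertex 0.492 -2.479 3.856
endloop
endfacet
facet normal 0.538 0.676 -0.503
outer loop
vertex 1.608 -2.236 3.032
vertex 1.128 -1.681 3.264
vertex 1.776 -1.991 3.541
endloop
endfacet
facet normal 0.401 -0.870 0.286
outer loop
vertex 1.608 -2.236 3.032
vertex 1.776 -1.991 3.541
vertex 0.492 -2.479 3.856
endloop
endfacet
facet normal -0.180 -0.071 0.981
outer loop
vertex -3.753 -3.089 -0.476
vertex -4.26 -3.546 -0.602
vertex -3.61 -3.767 -0.499
endloop
endfacet
facet normal 0.507 0.078 0.858
outer loop
vertex -3.753 -3.089 -0.476
vertex -3.61 -3.767 -0.499
vertex -3.179 -3.312 -0.795
endloop
endfacet
facet normal 0.538 0.687 0.489
outer loop
vertex -3.753 -3.089 -0.476
vertex -3.179 -3.312 -0.795
vertex -3.561 -2.809 -1.081
endloop
endfacet
facet normal -0.129 0.915 0.382
outer loop
vertex -3.753 -3.089 -0.476
vertex -3.561 -2.809 -1.081
vertex -4.229 -2.953 -0.962
endloop
endfacet
facet normal -0.573 0.447 0.687
outer loop
vertex -3.753 -3.089 -0.476
vertex -4.229 -2.953 -0.962
vertex -4.26 -3.546 -0.602
endloop
endfacet
facet normal 0.776 -0.442 0.450
outer loop
vertex -3.179 -3.312 -0.795
vertex -3.61 -3.767 -0.499
vertex -3.331 -3.907 -1.118
endloop
endfacet
facet normal -0.335 -0.683 0.649
outer loop
vertex -3.61 -3.767 -0.499
vertex -4.26 -3.546 -0.602
vertex -3.999 -4.051 -0.999
endloop
endfacet
facet normal -0.973 0.155 0.172
outer loop
vertex -4.26 -3.546 -0.602
vertex -4.229 -2.953 -0.962
vertex -4.381 -3.548 -1.285
endloop
endfacet
facet normal -0.254 0.912 -0.321
outer loop
vertex -4.229 -2.953 -0.962
vertex -3.561 -2.809 -1.081
vertex -3.95 -3.093 -1.581
endloop
endfacet
facet normal 0.826 0.543 -0.148
outer loop
vertex -3.561 -2.809 -1.081
vertex -3.179 -3.312 -0.795
vertex -3.3 -3.314 -1.478
endloop
endfacet
facet normal 0.129 -0.915 -0.382
outer loop
vertex -3.807 -3.771 -1.604
vertex -3.331 -3.907 -1.118
vertex -3.999 -4.051 -0.999
endloop
endfacet
facet normal -0.538 -0.687 -0.489
outer loop
vertex -3.807 -3.771 -1.604
vertex -3.999 -4.051 -0.999
vertex -4.381 -3.548 -1.285
endloop
endfacet
facet normal -0.507 -0.078 -0.858
outer loop
vertex -3.807 -3.771 -1.604
vertex -4.381 -3.548 -1.285
vertex -3.95 -3.093 -1.581
endloop
endfacet
facet normal 0.180 0.071 -0.981
outer loop
vertex -3.807 -3.771 -1.604
vertex -3.95 -3.093 -1.581
vertex -3.3 -3.314 -1.478
endloop
endfacet
facet normal 0.573 -0.447 -0.687
outer loop
vertex -3.807 -3.771 -1.604
vertex -3.3 -3.314 -1.478
vertex -3.331 -3.907 -1.118
endloop
endfacet
facet normal 0.254 -0.912 0.321
outer loop
vertex -3.999 -4.051 -0.999
vertex -3.331 -3.907 -1.118
vertex -3.61 -3.767 -0.499
endloop
endfacet
facet normal -0.826 -0.543 0.148
outer loop
vertex -4.381 -3.548 -1.285
vertex -3.999 -4.051 -0.999
vertex -4.26 -3.546 -0.602
endloop
endfacet
facet normal -0.776 0.442 -0.450
outer loop
vertex -3.95 -3.093 -1.581
vertex -4.381 -3.548 -1.285
vertex -4.229 -2.953 -0.962
endloop
endfacet
facet normal 0.335 0.683 -0.649
outer loop
vertex -3.3 -3.314 -1.478
vertex -3.95 -3.093 -1.581
vertex -3.561 -2.809 -1.081
endloop
endfacet
facet normal 0.973 -0.155 -0.172
outer loop
vertex -3.331 -3.907 -1.118
vertex -3.3 -3.314 -1.478
vertex -3.179 -3.312 -0.795
endloop
endfacet

endsolid


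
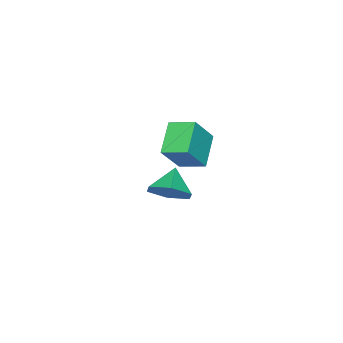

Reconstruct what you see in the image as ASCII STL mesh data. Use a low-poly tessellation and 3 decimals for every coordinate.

solid 
facet normal 0.755 0.308 -0.579
outer loop
vertex 1.49 1.005 -1.606
vertex 0.88 1.508 -2.133
vertex 1.297 1.907 -1.378
endloop
endfacet
facet normal 0.095 -0.225 0.970
outer loop
vertex 1.49 1.005 -1.606
vertex 1.297 1.907 -1.378
vertex -0.04 1.132 -1.427
endloop
endfacet
facet normal 0.755 0.308 -0.579
outer loop
vertex 1.297 1.907 -1.378
vertex 0.88 1.508 -2.133
vertex 0.687 2.41 -1.905
endloop
endfacet
facet normal -0.310 0.483 0.819
outer loop
vertex 1.297 1.907 -1.378
vertex 0.687 2.41 -1.905
vertex -0.04 1.132 -1.427
endloop
endfacet
facet normal 0.755 0.308 -0.579
outer loop
vertex 0.687 2.41 -1.905
vertex 0.88 1.508 -2.133
vertex 0.271 2.011 -2.66
endloop
endfacet
facet normal -0.827 0.535 0.173
outer loop
vertex 0.687 2.41 -1.905
vertex 0.271 2.011 -2.66
vertex -0.04 1.132 -1.427
endloop
endfacet
facet normal 0.755 0.308 -0.579
outer loop
vertex 0.271 2.011 -2.66
vertex 0.88 1.508 -2.133
vertex 0.464 1.109 -2.888
endloop
endfacet
facet normal -0.939 -0.120 -0.322
outer loop
vertex 0.271 2.011 -2.66
vertex 0.464 1.109 -2.888
vertex -0.04 1.132 -1.427
endloop
endfacet
facet normal 0.755 0.309 -0.579
outer loop
vertex 0.464 1.109 -2.888
vertex 0.88 1.508 -2.133
vertex 1.074 0.606 -2.361
endloop
endfacet
facet normal -0.534 -0.828 -0.171
outer loop
vertex 0.464 1.109 -2.888
vertex 1.074 0.606 -2.361
vertex -0.04 1.132 -1.427
endloop
endfacet
facet normal 0.755 0.309 -0.579
outer loop
vertex 1.074 0.606 -2.361
vertex 0.88 1.508 -2.133
vertex 1.49 1.005 -1.606
endloop
endfacet
facet normal -0.018 -0.880 0.475
outer loop
vertex 1.074 0.606 -2.361
vertex 1.49 1.005 -1.606
vertex -0.04 1.132 -1.427
endloop
endfacet
facet normal -0.558 0.144 -0.817
outer loop
vertex 0.897 3.494 2.049
vertex 2.052 3.99 1.347
vertex 1.127 2.482 1.713
endloop
endfacet
facet normal -0.802 -0.344 0.488
outer loop
vertex 1.948 2.27 2.913
vertex 0.897 3.494 2.049
vertex 1.127 2.482 1.713
endloop
endfacet
facet normal -0.559 0.144 -0.817
outer loop
vertex 1.127 2.482 1.713
vertex 2.052 3.99 1.347
vertex 2.282 2.979 1.011
endloop
endfacet
facet normal 0.212 -0.927 -0.309
outer loop
vertex 2.282 2.979 1.011
vertex 1.948 2.27 2.913
vertex 1.127 2.482 1.713
endloop
endfacet
facet normal -0.211 0.928 0.308
outer loop
vertex 0.897 3.494 2.049
vertex 2.873 3.778 2.547
vertex 2.052 3.99 1.347
endloop
endfacet
facet normal -0.802 -0.345 0.488
outer loop
vertex 1.718 3.281 3.249
vertex 0.897 3.494 2.049
vertex 1.948 2.27 2.913
endloop
endfacet
facet normal -0.211 0.927 0.309
outer loop
vertex 1.718 3.281 3.249
vertex 2.873 3.778 2.547
vertex 0.897 3.494 2.049
endloop
endfacet
facet normal 0.802 0.345 -0.488
outer loop
vertex 2.052 3.99 1.347
vertex 2.873 3.778 2.547
vertex 2.282 2.979 1.011
endloop
endfacet
facet normal 0.211 -0.928 -0.309
outer loop
vertex 3.103 2.766 2.211
vertex 1.948 2.27 2.913
vertex 2.282 2.979 1.011
endloop
endfacet
facet normal 0.802 0.344 -0.488
outer loop
vertex 2.282 2.979 1.011
vertex 2.873 3.778 2.547
vertex 3.103 2.766 2.211
endloop
endfacet
facet normal 0.558 -0.144 0.817
outer loop
vertex 3.103 2.766 2.211
vertex 1.718 3.281 3.249
vertex 1.948 2.27 2.913
endloop
endfacet
facet normal 0.559 -0.144 0.817
outer loop
vertex 2.873 3.778 2.547
vertex 1.718 3.281 3.249
vertex 3.103 2.766 2.211
endloop
endfacet

endsolid


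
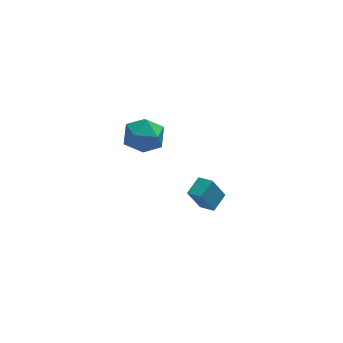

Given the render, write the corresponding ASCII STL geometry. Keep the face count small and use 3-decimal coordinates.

solid 
facet normal -0.614 0.727 -0.308
outer loop
vertex 0.394 1.33 -2.024
vertex 1.109 2.085 -1.666
vertex 1.039 1.329 -3.311
endloop
endfacet
facet normal -0.650 -0.687 -0.325
outer loop
vertex 1.591 0.675 -3.034
vertex 0.394 1.33 -2.024
vertex 1.039 1.329 -3.311
endloop
endfacet
facet normal -0.614 0.727 -0.308
outer loop
vertex 1.039 1.329 -3.311
vertex 1.109 2.085 -1.666
vertex 1.754 2.084 -2.953
endloop
endfacet
facet normal 0.448 -0.000 -0.894
outer loop
vertex 1.754 2.084 -2.953
vertex 1.591 0.675 -3.034
vertex 1.039 1.329 -3.311
endloop
endfacet
facet normal -0.448 0.000 0.894
outer loop
vertex 0.394 1.33 -2.024
vertex 1.661 1.431 -1.389
vertex 1.109 2.085 -1.666
endloop
endfacet
facet normal -0.650 -0.687 -0.325
outer loop
vertex 0.946 0.676 -1.747
vertex 0.394 1.33 -2.024
vertex 1.591 0.675 -3.034
endloop
endfacet
facet normal -0.448 0.000 0.894
outer loop
vertex 0.946 0.676 -1.747
vertex 1.661 1.431 -1.389
vertex 0.394 1.33 -2.024
endloop
endfacet
facet normal 0.650 0.687 0.325
outer loop
vertex 1.109 2.085 -1.666
vertex 1.661 1.431 -1.389
vertex 1.754 2.084 -2.953
endloop
endfacet
facet normal 0.448 -0.000 -0.894
outer loop
vertex 2.306 1.43 -2.676
vertex 1.591 0.675 -3.034
vertex 1.754 2.084 -2.953
endloop
endfacet
facet normal 0.650 0.687 0.325
outer loop
vertex 1.754 2.084 -2.953
vertex 1.661 1.431 -1.389
vertex 2.306 1.43 -2.676
endloop
endfacet
facet normal 0.614 -0.727 0.308
outer loop
vertex 2.306 1.43 -2.676
vertex 0.946 0.676 -1.747
vertex 1.591 0.675 -3.034
endloop
endfacet
facet normal 0.614 -0.727 0.308
outer loop
vertex 1.661 1.431 -1.389
vertex 0.946 0.676 -1.747
vertex 2.306 1.43 -2.676
endloop
endfacet
facet normal -0.901 0.422 -0.104
outer loop
vertex -2.288 1.477 3.084
vertex -2.763 0.524 3.332
vertex -2.521 1.237 4.125
endloop
endfacet
facet normal -0.418 0.901 0.114
outer loop
vertex -2.288 1.477 3.084
vertex -2.521 1.237 4.125
vertex -1.568 1.711 3.873
endloop
endfacet
facet normal 0.106 0.923 -0.370
outer loop
vertex -2.288 1.477 3.084
vertex -1.568 1.711 3.873
vertex -1.222 1.291 2.925
endloop
endfacet
facet normal -0.052 0.458 -0.887
outer loop
vertex -2.288 1.477 3.084
vertex -1.222 1.291 2.925
vertex -1.96 0.557 2.59
endloop
endfacet
facet normal -0.674 0.148 -0.723
outer loop
vertex -2.288 1.477 3.084
vertex -1.96 0.557 2.59
vertex -2.763 0.524 3.332
endloop
endfacet
facet normal -0.141 0.670 0.729
outer loop
vertex -1.568 1.711 3.873
vertex -2.521 1.237 4.125
vertex -1.6 0.903 4.61
endloop
endfacet
facet normal -0.921 -0.105 0.375
outer loop
vertex -2.521 1.237 4.125
vertex -2.763 0.524 3.332
vertex -2.338 0.169 4.275
endloop
endfacet
facet normal -0.555 -0.548 -0.625
outer loop
vertex -2.763 0.524 3.332
vertex -1.96 0.557 2.59
vertex -1.992 -0.251 3.327
endloop
endfacet
facet normal 0.452 -0.048 -0.891
outer loop
vertex -1.96 0.557 2.59
vertex -1.222 1.291 2.925
vertex -1.039 0.223 3.075
endloop
endfacet
facet normal 0.708 0.704 -0.054
outer loop
vertex -1.222 1.291 2.925
vertex -1.568 1.711 3.873
vertex -0.797 0.936 3.868
endloop
endfacet
facet normal 0.052 -0.458 0.887
outer loop
vertex -1.272 -0.017 4.116
vertex -1.6 0.903 4.61
vertex -2.338 0.169 4.275
endloop
endfacet
facet normal -0.106 -0.923 0.370
outer loop
vertex -1.272 -0.017 4.116
vertex -2.338 0.169 4.275
vertex -1.992 -0.251 3.327
endloop
endfacet
facet normal 0.418 -0.901 -0.114
outer loop
vertex -1.272 -0.017 4.116
vertex -1.992 -0.251 3.327
vertex -1.039 0.223 3.075
endloop
endfacet
facet normal 0.901 -0.422 0.104
outer loop
vertex -1.272 -0.017 4.116
vertex -1.039 0.223 3.075
vertex -0.797 0.936 3.868
endloop
endfacet
facet normal 0.674 -0.148 0.723
outer loop
vertex -1.272 -0.017 4.116
vertex -0.797 0.936 3.868
vertex -1.6 0.903 4.61
endloop
endfacet
facet normal -0.452 0.048 0.891
outer loop
vertex -2.338 0.169 4.275
vertex -1.6 0.903 4.61
vertex -2.521 1.237 4.125
endloop
endfacet
facet normal -0.708 -0.704 0.054
outer loop
vertex -1.992 -0.251 3.327
vertex -2.338 0.169 4.275
vertex -2.763 0.524 3.332
endloop
endfacet
facet normal 0.141 -0.670 -0.729
outer loop
vertex -1.039 0.223 3.075
vertex -1.992 -0.251 3.327
vertex -1.96 0.557 2.59
endloop
endfacet
facet normal 0.921 0.105 -0.375
outer loop
vertex -0.797 0.936 3.868
vertex -1.039 0.223 3.075
vertex -1.222 1.291 2.925
endloop
endfacet
facet normal 0.555 0.548 0.625
outer loop
vertex -1.6 0.903 4.61
vertex -0.797 0.936 3.868
vertex -1.568 1.711 3.873
endloop
endfacet

endsolid


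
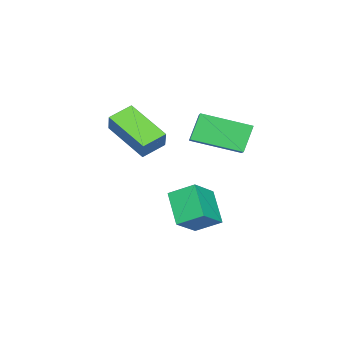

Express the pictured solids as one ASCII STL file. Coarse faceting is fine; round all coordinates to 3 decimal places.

solid 
facet normal -0.521 -0.299 -0.799
outer loop
vertex 0.516 -2.143 3.409
vertex 1.037 -0.471 2.443
vertex 1.377 -2.631 3.03
endloop
endfacet
facet normal -0.261 -0.836 0.483
outer loop
vertex 1.903 -2.329 3.837
vertex 0.516 -2.143 3.409
vertex 1.377 -2.631 3.03
endloop
endfacet
facet normal -0.521 -0.299 -0.799
outer loop
vertex 1.377 -2.631 3.03
vertex 1.037 -0.471 2.443
vertex 1.898 -0.959 2.064
endloop
endfacet
facet normal 0.813 -0.460 -0.358
outer loop
vertex 1.898 -0.959 2.064
vertex 1.903 -2.329 3.837
vertex 1.377 -2.631 3.03
endloop
endfacet
facet normal -0.813 0.460 0.358
outer loop
vertex 0.516 -2.143 3.409
vertex 1.563 -0.169 3.25
vertex 1.037 -0.471 2.443
endloop
endfacet
facet normal -0.261 -0.836 0.483
outer loop
vertex 1.042 -1.841 4.216
vertex 0.516 -2.143 3.409
vertex 1.903 -2.329 3.837
endloop
endfacet
facet normal -0.813 0.460 0.358
outer loop
vertex 1.042 -1.841 4.216
vertex 1.563 -0.169 3.25
vertex 0.516 -2.143 3.409
endloop
endfacet
facet normal 0.261 0.836 -0.483
outer loop
vertex 1.037 -0.471 2.443
vertex 1.563 -0.169 3.25
vertex 1.898 -0.959 2.064
endloop
endfacet
facet normal 0.813 -0.460 -0.358
outer loop
vertex 2.424 -0.657 2.871
vertex 1.903 -2.329 3.837
vertex 1.898 -0.959 2.064
endloop
endfacet
facet normal 0.261 0.836 -0.483
outer loop
vertex 1.898 -0.959 2.064
vertex 1.563 -0.169 3.25
vertex 2.424 -0.657 2.871
endloop
endfacet
facet normal 0.521 0.299 0.799
outer loop
vertex 2.424 -0.657 2.871
vertex 1.042 -1.841 4.216
vertex 1.903 -2.329 3.837
endloop
endfacet
facet normal 0.521 0.299 0.799
outer loop
vertex 1.563 -0.169 3.25
vertex 1.042 -1.841 4.216
vertex 2.424 -0.657 2.871
endloop
endfacet
facet normal -0.509 0.074 0.858
outer loop
vertex 2.003 1.405 4.752
vertex 1.361 3.189 4.217
vertex 1.007 0.883 4.206
endloop
endfacet
facet normal 0.326 -0.906 0.272
outer loop
vertex 1.639 0.791 3.143
vertex 2.003 1.405 4.752
vertex 1.007 0.883 4.206
endloop
endfacet
facet normal -0.509 0.074 0.858
outer loop
vertex 1.007 0.883 4.206
vertex 1.361 3.189 4.217
vertex 0.365 2.667 3.671
endloop
endfacet
facet normal -0.796 -0.418 -0.437
outer loop
vertex 0.365 2.667 3.671
vertex 1.639 0.791 3.143
vertex 1.007 0.883 4.206
endloop
endfacet
facet normal 0.796 0.418 0.437
outer loop
vertex 2.003 1.405 4.752
vertex 1.993 3.097 3.154
vertex 1.361 3.189 4.217
endloop
endfacet
facet normal 0.326 -0.906 0.272
outer loop
vertex 2.635 1.313 3.689
vertex 2.003 1.405 4.752
vertex 1.639 0.791 3.143
endloop
endfacet
facet normal 0.796 0.418 0.437
outer loop
vertex 2.635 1.313 3.689
vertex 1.993 3.097 3.154
vertex 2.003 1.405 4.752
endloop
endfacet
facet normal -0.326 0.906 -0.272
outer loop
vertex 1.361 3.189 4.217
vertex 1.993 3.097 3.154
vertex 0.365 2.667 3.671
endloop
endfacet
facet normal -0.796 -0.418 -0.437
outer loop
vertex 0.997 2.575 2.608
vertex 1.639 0.791 3.143
vertex 0.365 2.667 3.671
endloop
endfacet
facet normal -0.326 0.906 -0.272
outer loop
vertex 0.365 2.667 3.671
vertex 1.993 3.097 3.154
vertex 0.997 2.575 2.608
endloop
endfacet
facet normal 0.509 -0.074 -0.858
outer loop
vertex 0.997 2.575 2.608
vertex 2.635 1.313 3.689
vertex 1.639 0.791 3.143
endloop
endfacet
facet normal 0.509 -0.074 -0.858
outer loop
vertex 1.993 3.097 3.154
vertex 2.635 1.313 3.689
vertex 0.997 2.575 2.608
endloop
endfacet
facet normal -0.563 -0.497 0.660
outer loop
vertex 1.847 1.127 1.061
vertex 0.718 1.342 0.261
vertex 2.058 0.137 0.495
endloop
endfacet
facet normal 0.806 -0.155 0.571
outer loop
vertex 2.942 0.918 -0.541
vertex 1.847 1.127 1.061
vertex 2.058 0.137 0.495
endloop
endfacet
facet normal -0.563 -0.498 0.660
outer loop
vertex 2.058 0.137 0.495
vertex 0.718 1.342 0.261
vertex 0.93 0.352 -0.305
endloop
endfacet
facet normal 0.183 -0.854 -0.487
outer loop
vertex 0.93 0.352 -0.305
vertex 2.942 0.918 -0.541
vertex 2.058 0.137 0.495
endloop
endfacet
facet normal -0.183 0.854 0.488
outer loop
vertex 1.847 1.127 1.061
vertex 1.602 2.123 -0.775
vertex 0.718 1.342 0.261
endloop
endfacet
facet normal 0.806 -0.154 0.571
outer loop
vertex 2.73 1.908 0.025
vertex 1.847 1.127 1.061
vertex 2.942 0.918 -0.541
endloop
endfacet
facet normal -0.183 0.854 0.488
outer loop
vertex 2.73 1.908 0.025
vertex 1.602 2.123 -0.775
vertex 1.847 1.127 1.061
endloop
endfacet
facet normal -0.806 0.154 -0.572
outer loop
vertex 0.718 1.342 0.261
vertex 1.602 2.123 -0.775
vertex 0.93 0.352 -0.305
endloop
endfacet
facet normal 0.183 -0.854 -0.488
outer loop
vertex 1.813 1.133 -1.341
vertex 2.942 0.918 -0.541
vertex 0.93 0.352 -0.305
endloop
endfacet
facet normal -0.806 0.154 -0.571
outer loop
vertex 0.93 0.352 -0.305
vertex 1.602 2.123 -0.775
vertex 1.813 1.133 -1.341
endloop
endfacet
facet normal 0.563 0.498 -0.660
outer loop
vertex 1.813 1.133 -1.341
vertex 2.73 1.908 0.025
vertex 2.942 0.918 -0.541
endloop
endfacet
facet normal 0.563 0.497 -0.660
outer loop
vertex 1.602 2.123 -0.775
vertex 2.73 1.908 0.025
vertex 1.813 1.133 -1.341
endloop
endfacet

endsolid


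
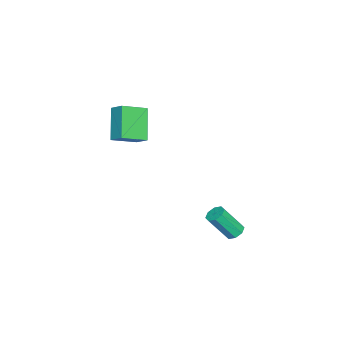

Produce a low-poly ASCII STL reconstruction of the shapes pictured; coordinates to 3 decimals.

solid 
facet normal -0.647 -0.211 0.733
outer loop
vertex -4.241 -4.02 2.664
vertex -3.835 -3.257 3.241
vertex -5.355 -2.922 1.997
endloop
endfacet
facet normal -0.391 -0.734 -0.556
outer loop
vertex -3.945 -2.463 0.399
vertex -4.241 -4.02 2.664
vertex -5.355 -2.922 1.997
endloop
endfacet
facet normal -0.647 -0.211 0.733
outer loop
vertex -5.355 -2.922 1.997
vertex -3.835 -3.257 3.241
vertex -4.948 -2.159 2.575
endloop
endfacet
facet normal -0.655 0.646 -0.392
outer loop
vertex -4.948 -2.159 2.575
vertex -3.945 -2.463 0.399
vertex -5.355 -2.922 1.997
endloop
endfacet
facet normal 0.655 -0.646 0.393
outer loop
vertex -4.241 -4.02 2.664
vertex -2.425 -2.798 1.643
vertex -3.835 -3.257 3.241
endloop
endfacet
facet normal -0.391 -0.734 -0.555
outer loop
vertex -2.832 -3.561 1.065
vertex -4.241 -4.02 2.664
vertex -3.945 -2.463 0.399
endloop
endfacet
facet normal 0.655 -0.646 0.392
outer loop
vertex -2.832 -3.561 1.065
vertex -2.425 -2.798 1.643
vertex -4.241 -4.02 2.664
endloop
endfacet
facet normal 0.391 0.734 0.556
outer loop
vertex -3.835 -3.257 3.241
vertex -2.425 -2.798 1.643
vertex -4.948 -2.159 2.575
endloop
endfacet
facet normal -0.655 0.645 -0.392
outer loop
vertex -3.539 -1.7 0.976
vertex -3.945 -2.463 0.399
vertex -4.948 -2.159 2.575
endloop
endfacet
facet normal 0.391 0.734 0.555
outer loop
vertex -4.948 -2.159 2.575
vertex -2.425 -2.798 1.643
vertex -3.539 -1.7 0.976
endloop
endfacet
facet normal 0.646 0.211 -0.733
outer loop
vertex -3.539 -1.7 0.976
vertex -2.832 -3.561 1.065
vertex -3.945 -2.463 0.399
endloop
endfacet
facet normal 0.647 0.211 -0.733
outer loop
vertex -2.425 -2.798 1.643
vertex -2.832 -3.561 1.065
vertex -3.539 -1.7 0.976
endloop
endfacet
facet normal -0.231 0.526 -0.819
outer loop
vertex 0.94 4.247 -2.508
vertex 0.447 4.437 -2.247
vertex 1.003 4.631 -2.279
endloop
endfacet
facet normal 0.963 0.003 -0.270
outer loop
vertex 0.94 4.247 -2.508
vertex 1.003 4.631 -2.279
vertex 1.367 3.273 -0.995
endloop
endfacet
facet normal 0.963 0.003 -0.269
outer loop
vertex 1.367 3.273 -0.995
vertex 1.003 4.631 -2.279
vertex 1.43 3.657 -0.765
endloop
endfacet
facet normal 0.231 -0.528 0.818
outer loop
vertex 1.367 3.273 -0.995
vertex 1.43 3.657 -0.765
vertex 0.873 3.463 -0.733
endloop
endfacet
facet normal -0.231 0.526 -0.818
outer loop
vertex 1.003 4.631 -2.279
vertex 0.447 4.437 -2.247
vertex 0.739 4.901 -2.031
endloop
endfacet
facet normal 0.778 0.605 0.170
outer loop
vertex 1.003 4.631 -2.279
vertex 0.739 4.901 -2.031
vertex 1.43 3.657 -0.765
endloop
endfacet
facet normal 0.778 0.605 0.170
outer loop
vertex 1.43 3.657 -0.765
vertex 0.739 4.901 -2.031
vertex 1.166 3.927 -0.517
endloop
endfacet
facet normal 0.230 -0.526 0.818
outer loop
vertex 1.43 3.657 -0.765
vertex 1.166 3.927 -0.517
vertex 0.873 3.463 -0.733
endloop
endfacet
facet normal -0.231 0.526 -0.818
outer loop
vertex 0.739 4.901 -2.031
vertex 0.447 4.437 -2.247
vertex 0.305 4.9 -1.909
endloop
endfacet
facet normal 0.141 0.850 0.507
outer loop
vertex 0.739 4.901 -2.031
vertex 0.305 4.9 -1.909
vertex 1.166 3.927 -0.517
endloop
endfacet
facet normal 0.139 0.850 0.508
outer loop
vertex 1.166 3.927 -0.517
vertex 0.305 4.9 -1.909
vertex 0.732 3.925 -0.395
endloop
endfacet
facet normal 0.232 -0.527 0.817
outer loop
vertex 1.166 3.927 -0.517
vertex 0.732 3.925 -0.395
vertex 0.873 3.463 -0.733
endloop
endfacet
facet normal -0.232 0.526 -0.818
outer loop
vertex 0.305 4.9 -1.909
vertex 0.447 4.437 -2.247
vertex -0.047 4.627 -1.985
endloop
endfacet
facet normal -0.583 0.598 0.550
outer loop
vertex 0.305 4.9 -1.909
vertex -0.047 4.627 -1.985
vertex 0.732 3.925 -0.395
endloop
endfacet
facet normal -0.583 0.598 0.550
outer loop
vertex 0.732 3.925 -0.395
vertex -0.047 4.627 -1.985
vertex 0.38 3.653 -0.472
endloop
endfacet
facet normal 0.229 -0.528 0.818
outer loop
vertex 0.732 3.925 -0.395
vertex 0.38 3.653 -0.472
vertex 0.873 3.463 -0.733
endloop
endfacet
facet normal -0.231 0.528 -0.818
outer loop
vertex -0.047 4.627 -1.985
vertex 0.447 4.437 -2.247
vertex -0.11 4.243 -2.215
endloop
endfacet
facet normal -0.963 -0.003 0.270
outer loop
vertex -0.047 4.627 -1.985
vertex -0.11 4.243 -2.215
vertex 0.38 3.653 -0.472
endloop
endfacet
facet normal -0.963 -0.003 0.270
outer loop
vertex 0.38 3.653 -0.472
vertex -0.11 4.243 -2.215
vertex 0.317 3.269 -0.701
endloop
endfacet
facet normal 0.231 -0.526 0.819
outer loop
vertex 0.38 3.653 -0.472
vertex 0.317 3.269 -0.701
vertex 0.873 3.463 -0.733
endloop
endfacet
facet normal -0.230 0.526 -0.818
outer loop
vertex -0.11 4.243 -2.215
vertex 0.447 4.437 -2.247
vertex 0.154 3.973 -2.463
endloop
endfacet
facet normal -0.778 -0.605 -0.170
outer loop
vertex -0.11 4.243 -2.215
vertex 0.154 3.973 -2.463
vertex 0.317 3.269 -0.701
endloop
endfacet
facet normal -0.778 -0.605 -0.170
outer loop
vertex 0.317 3.269 -0.701
vertex 0.154 3.973 -2.463
vertex 0.581 2.999 -0.949
endloop
endfacet
facet normal 0.231 -0.526 0.818
outer loop
vertex 0.317 3.269 -0.701
vertex 0.581 2.999 -0.949
vertex 0.873 3.463 -0.733
endloop
endfacet
facet normal -0.232 0.527 -0.817
outer loop
vertex 0.154 3.973 -2.463
vertex 0.447 4.437 -2.247
vertex 0.588 3.975 -2.585
endloop
endfacet
facet normal -0.139 -0.850 -0.508
outer loop
vertex 0.154 3.973 -2.463
vertex 0.588 3.975 -2.585
vertex 0.581 2.999 -0.949
endloop
endfacet
facet normal -0.141 -0.850 -0.508
outer loop
vertex 0.581 2.999 -0.949
vertex 0.588 3.975 -2.585
vertex 1.015 3.0 -1.071
endloop
endfacet
facet normal 0.231 -0.526 0.818
outer loop
vertex 0.581 2.999 -0.949
vertex 1.015 3.0 -1.071
vertex 0.873 3.463 -0.733
endloop
endfacet
facet normal -0.229 0.528 -0.818
outer loop
vertex 0.588 3.975 -2.585
vertex 0.447 4.437 -2.247
vertex 0.94 4.247 -2.508
endloop
endfacet
facet normal 0.583 -0.598 -0.550
outer loop
vertex 0.588 3.975 -2.585
vertex 0.94 4.247 -2.508
vertex 1.015 3.0 -1.071
endloop
endfacet
facet normal 0.583 -0.598 -0.550
outer loop
vertex 1.015 3.0 -1.071
vertex 0.94 4.247 -2.508
vertex 1.367 3.273 -0.995
endloop
endfacet
facet normal 0.232 -0.526 0.818
outer loop
vertex 1.015 3.0 -1.071
vertex 1.367 3.273 -0.995
vertex 0.873 3.463 -0.733
endloop
endfacet

endsolid
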